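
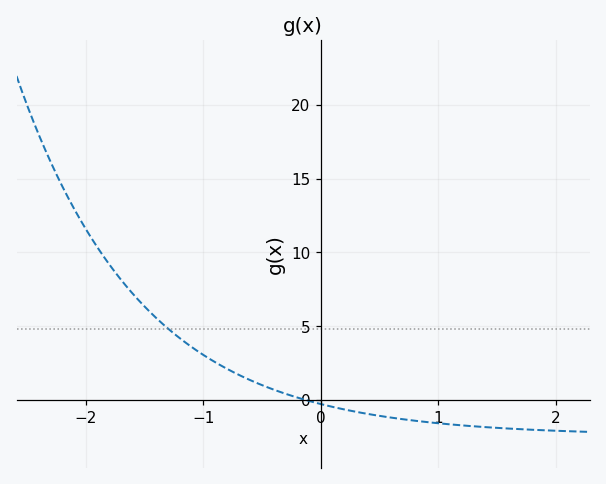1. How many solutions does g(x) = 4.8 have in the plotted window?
1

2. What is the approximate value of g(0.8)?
-1.39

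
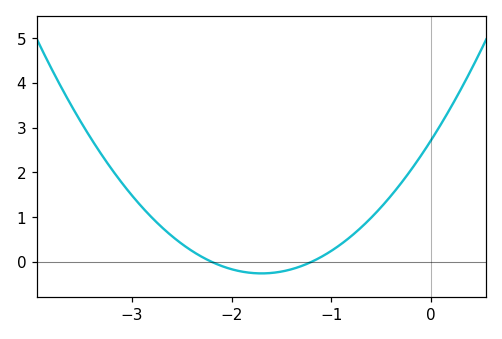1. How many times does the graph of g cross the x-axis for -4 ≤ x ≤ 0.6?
2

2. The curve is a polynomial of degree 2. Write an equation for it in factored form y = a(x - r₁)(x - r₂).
y = 1.03(x + 2.2)(x + 1.2)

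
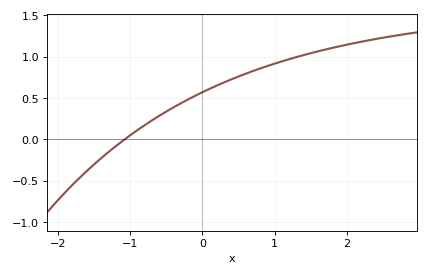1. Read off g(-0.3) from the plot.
0.435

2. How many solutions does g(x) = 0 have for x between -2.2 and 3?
1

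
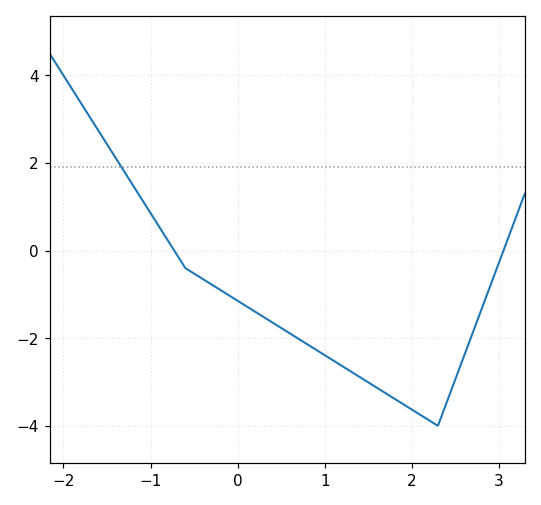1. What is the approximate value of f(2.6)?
-2.4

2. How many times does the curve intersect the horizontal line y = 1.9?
1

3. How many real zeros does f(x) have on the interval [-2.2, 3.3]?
2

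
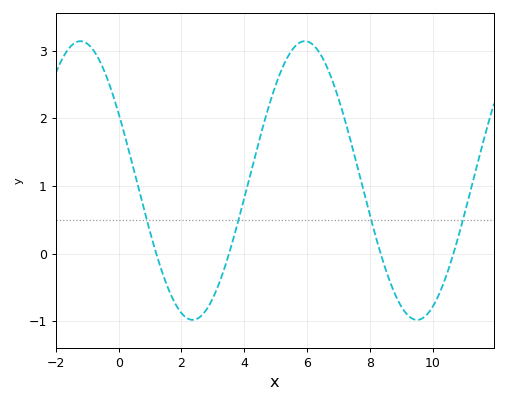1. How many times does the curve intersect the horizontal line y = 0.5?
4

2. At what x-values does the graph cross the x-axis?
1.2, 3.51, 8.34, 10.7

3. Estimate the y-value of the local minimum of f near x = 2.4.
-0.98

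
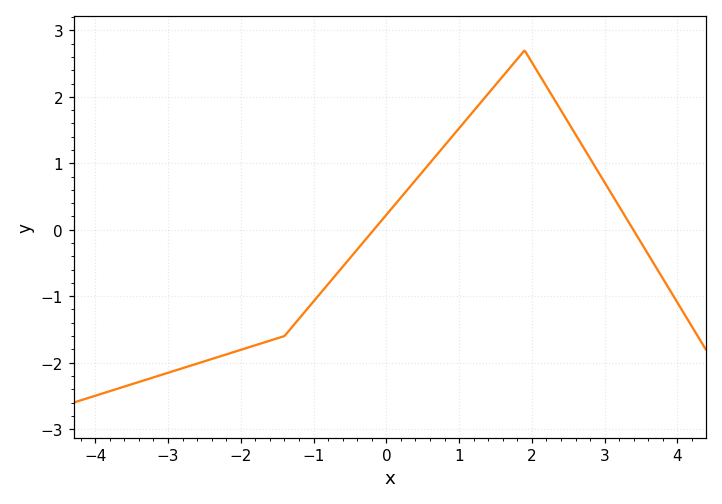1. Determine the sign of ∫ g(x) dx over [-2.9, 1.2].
negative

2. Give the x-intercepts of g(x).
-0.2, 3.4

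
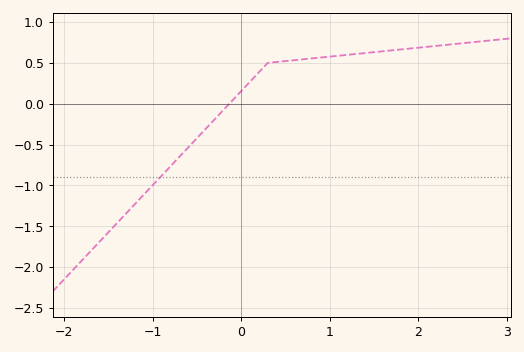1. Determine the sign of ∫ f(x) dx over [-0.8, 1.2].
positive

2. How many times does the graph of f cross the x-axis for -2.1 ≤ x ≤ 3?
1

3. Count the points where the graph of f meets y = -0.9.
1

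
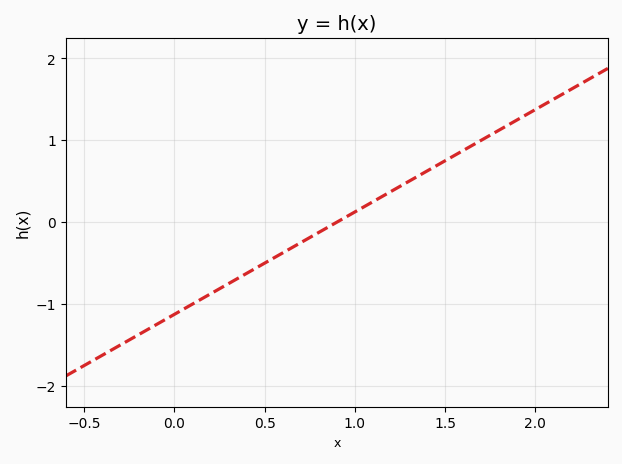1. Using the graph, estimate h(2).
1.38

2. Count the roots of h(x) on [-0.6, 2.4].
1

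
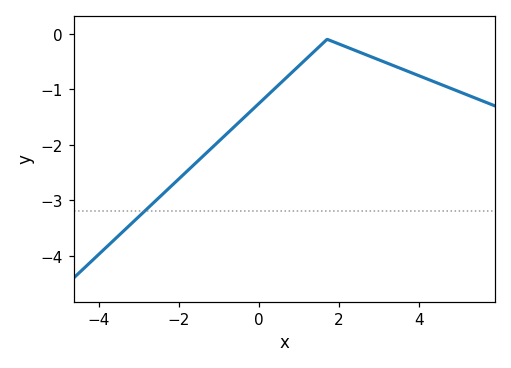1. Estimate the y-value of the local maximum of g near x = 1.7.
-0.1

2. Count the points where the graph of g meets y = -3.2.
1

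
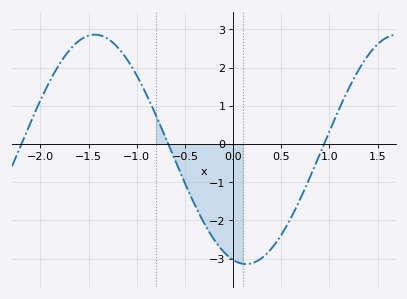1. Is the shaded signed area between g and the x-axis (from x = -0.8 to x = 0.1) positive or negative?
negative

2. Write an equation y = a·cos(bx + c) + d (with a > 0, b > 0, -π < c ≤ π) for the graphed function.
y = 3cos(2x + 2.9) - 0.14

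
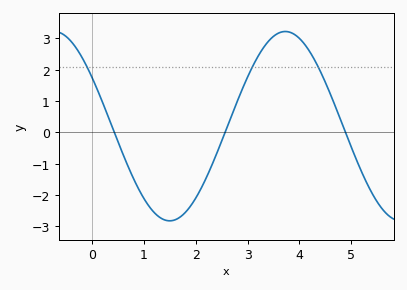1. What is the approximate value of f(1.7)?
-2.7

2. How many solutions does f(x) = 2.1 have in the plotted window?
3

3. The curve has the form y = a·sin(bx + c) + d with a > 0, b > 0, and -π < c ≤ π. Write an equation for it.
y = 3.02sin(1.4x + 2.6) + 0.2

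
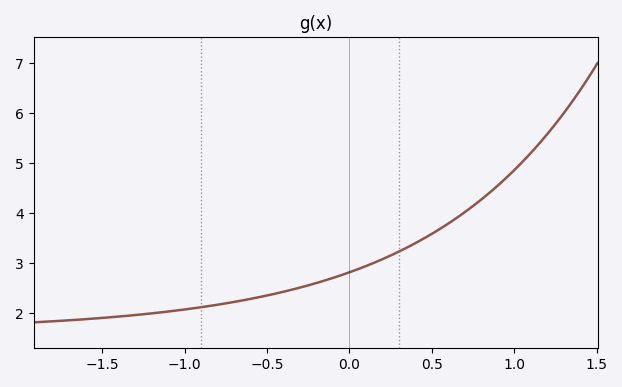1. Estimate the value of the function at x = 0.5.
3.59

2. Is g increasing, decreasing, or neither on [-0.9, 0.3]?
increasing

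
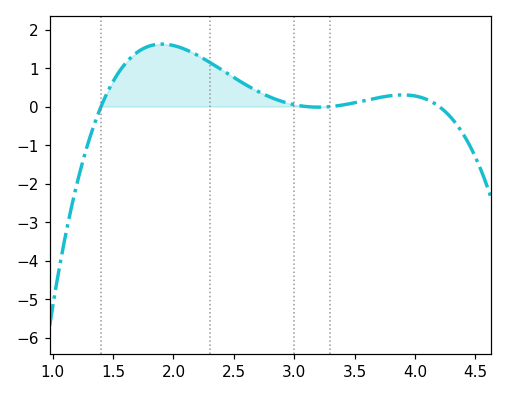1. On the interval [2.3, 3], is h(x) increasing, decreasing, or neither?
decreasing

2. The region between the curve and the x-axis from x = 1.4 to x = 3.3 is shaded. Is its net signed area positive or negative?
positive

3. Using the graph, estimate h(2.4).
0.953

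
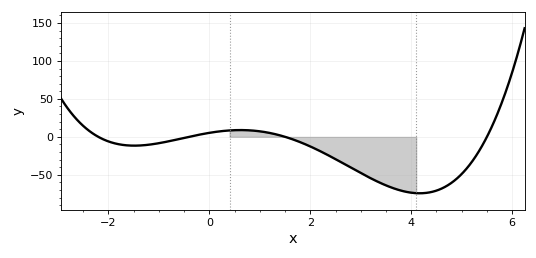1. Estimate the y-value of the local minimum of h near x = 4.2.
-74.4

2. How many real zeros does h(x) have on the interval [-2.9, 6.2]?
4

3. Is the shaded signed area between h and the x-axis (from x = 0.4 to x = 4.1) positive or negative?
negative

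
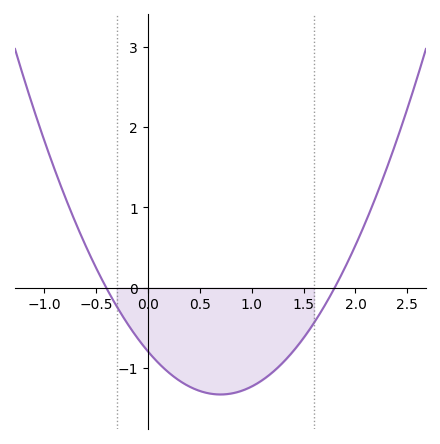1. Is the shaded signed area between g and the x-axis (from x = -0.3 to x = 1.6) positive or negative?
negative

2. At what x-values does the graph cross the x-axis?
-0.4, 1.8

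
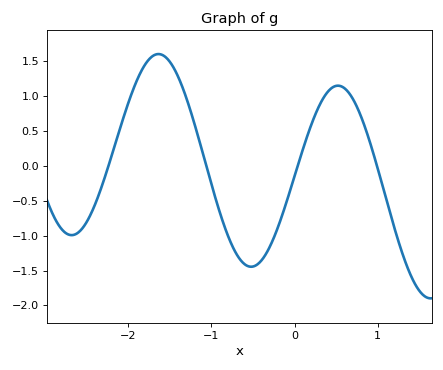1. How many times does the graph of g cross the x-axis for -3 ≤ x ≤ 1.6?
4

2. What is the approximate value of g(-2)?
0.903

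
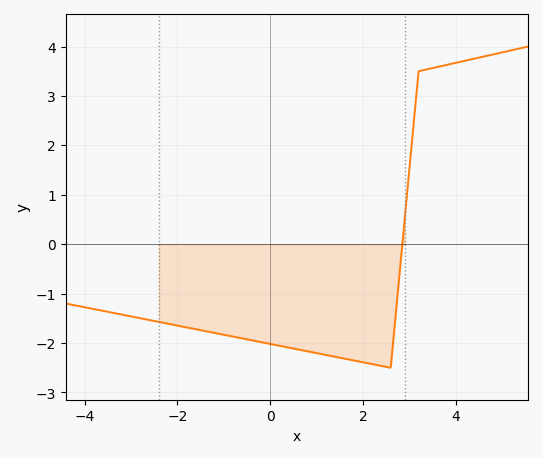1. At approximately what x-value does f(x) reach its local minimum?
2.6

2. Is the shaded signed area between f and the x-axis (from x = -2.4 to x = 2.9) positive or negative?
negative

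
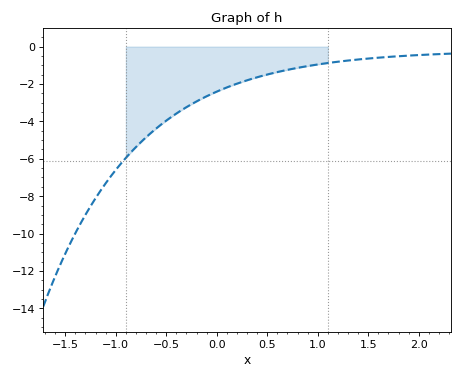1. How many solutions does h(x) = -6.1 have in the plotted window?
1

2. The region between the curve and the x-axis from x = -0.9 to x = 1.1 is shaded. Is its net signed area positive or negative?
negative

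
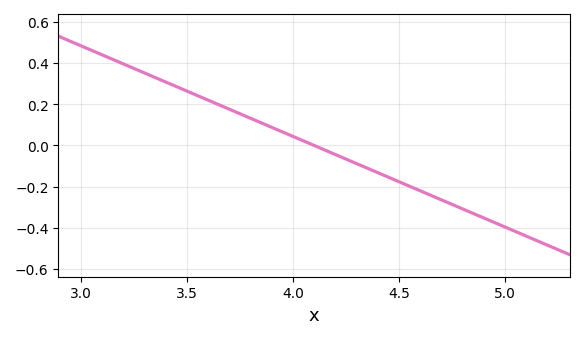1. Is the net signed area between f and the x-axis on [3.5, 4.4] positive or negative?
positive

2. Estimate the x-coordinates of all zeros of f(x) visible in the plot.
4.1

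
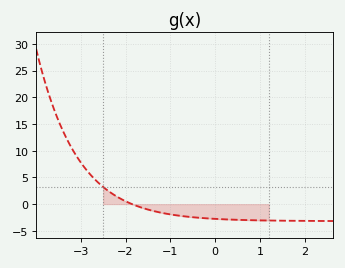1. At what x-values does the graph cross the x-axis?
-1.9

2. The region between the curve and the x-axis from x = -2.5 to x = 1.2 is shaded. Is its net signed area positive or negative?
negative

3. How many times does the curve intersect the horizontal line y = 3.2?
1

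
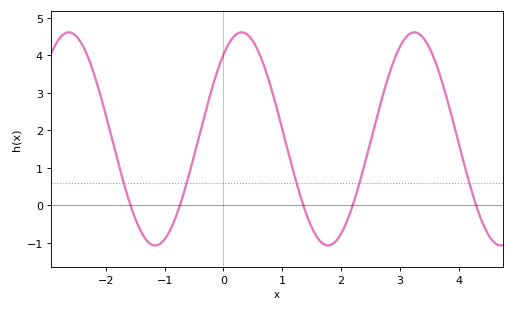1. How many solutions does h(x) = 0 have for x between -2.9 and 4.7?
5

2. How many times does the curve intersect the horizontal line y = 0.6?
5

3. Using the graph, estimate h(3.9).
2.24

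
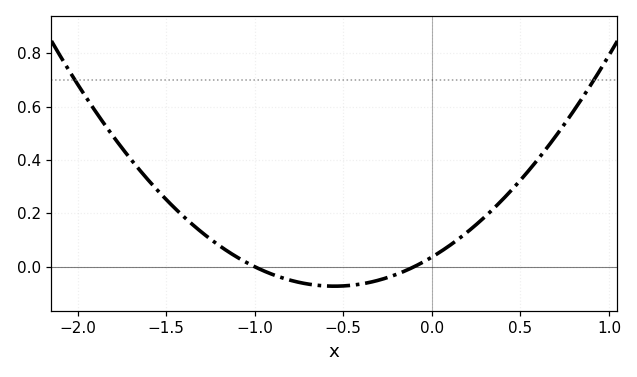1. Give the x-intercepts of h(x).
-1, -0.1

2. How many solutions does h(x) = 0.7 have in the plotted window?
2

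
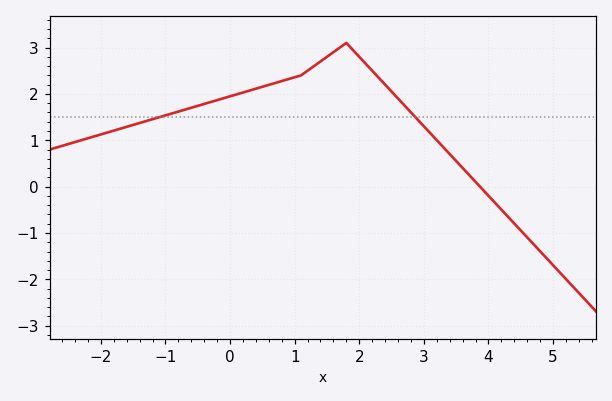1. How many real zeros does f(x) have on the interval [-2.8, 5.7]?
1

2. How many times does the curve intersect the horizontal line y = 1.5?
2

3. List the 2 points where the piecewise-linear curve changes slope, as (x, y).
(1.1, 2.4); (1.8, 3.1)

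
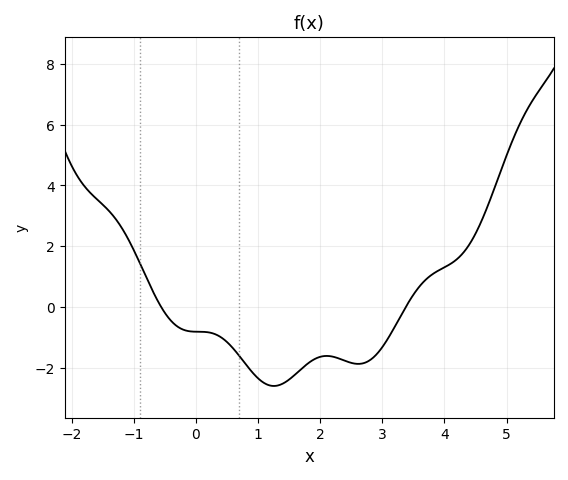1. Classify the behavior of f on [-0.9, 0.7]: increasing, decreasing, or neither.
decreasing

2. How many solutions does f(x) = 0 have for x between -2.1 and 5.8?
2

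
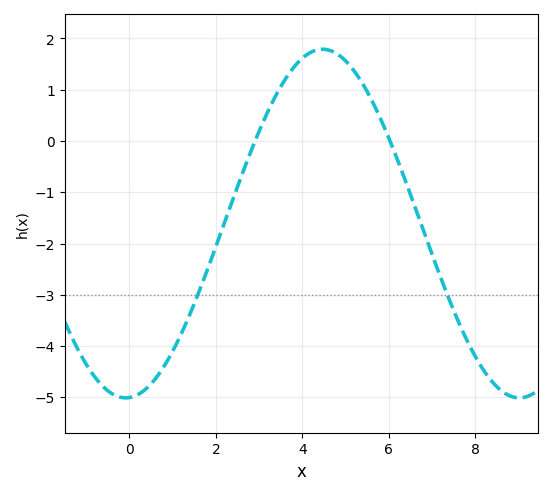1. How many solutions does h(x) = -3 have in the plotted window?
2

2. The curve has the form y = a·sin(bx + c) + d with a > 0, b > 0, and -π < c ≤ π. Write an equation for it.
y = 3.4sin(0.69x - 1.51) - 1.61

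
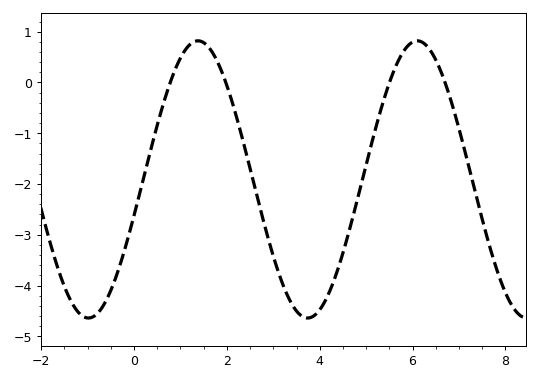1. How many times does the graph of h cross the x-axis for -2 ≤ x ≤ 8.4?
4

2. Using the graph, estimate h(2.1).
-0.346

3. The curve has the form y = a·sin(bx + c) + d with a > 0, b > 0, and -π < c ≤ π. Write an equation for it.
y = 2.73sin(1.33x - 0.262) - 1.91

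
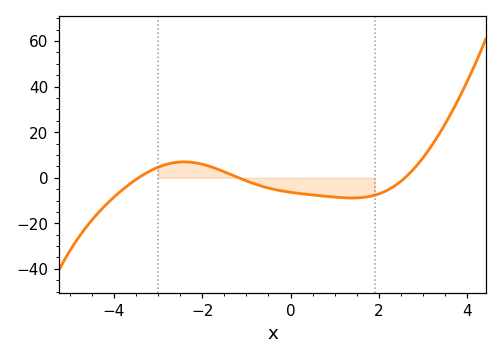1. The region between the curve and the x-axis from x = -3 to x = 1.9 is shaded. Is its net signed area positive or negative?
negative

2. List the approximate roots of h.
-3.4, -1.2, 2.6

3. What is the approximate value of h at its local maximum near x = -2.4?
6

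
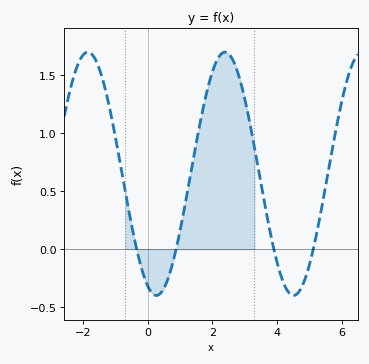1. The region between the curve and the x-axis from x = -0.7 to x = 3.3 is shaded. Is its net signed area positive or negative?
positive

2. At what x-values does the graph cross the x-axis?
-0.347, 0.874, 3.9, 5.12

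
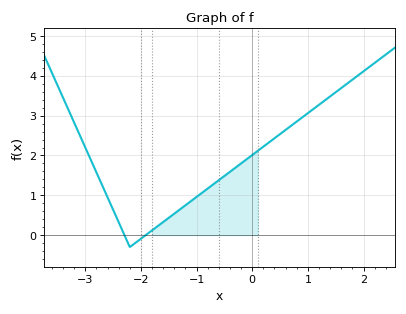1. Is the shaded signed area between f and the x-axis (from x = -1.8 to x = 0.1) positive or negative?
positive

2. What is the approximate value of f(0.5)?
2.54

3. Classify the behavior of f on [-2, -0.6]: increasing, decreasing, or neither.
increasing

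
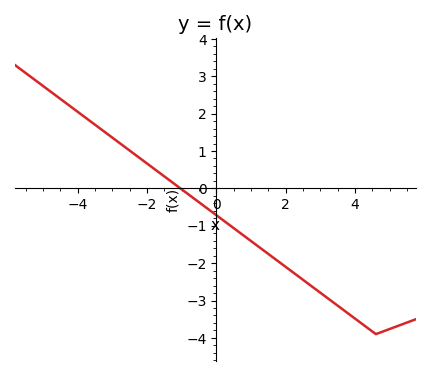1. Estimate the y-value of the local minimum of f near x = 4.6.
-3.9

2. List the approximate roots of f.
-1.04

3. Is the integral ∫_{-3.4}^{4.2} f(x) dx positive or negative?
negative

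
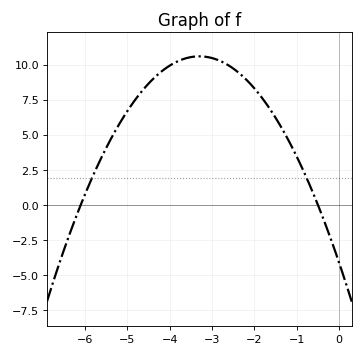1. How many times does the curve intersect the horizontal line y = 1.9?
2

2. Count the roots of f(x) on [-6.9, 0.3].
2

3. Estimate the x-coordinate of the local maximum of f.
-3.3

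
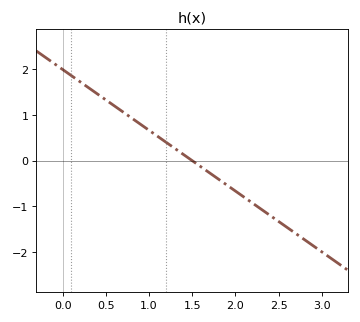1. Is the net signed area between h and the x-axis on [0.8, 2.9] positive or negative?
negative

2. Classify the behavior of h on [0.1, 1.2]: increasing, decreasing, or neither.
decreasing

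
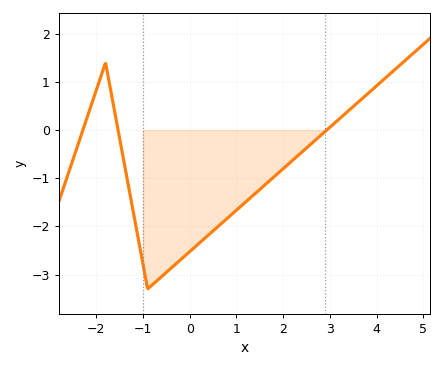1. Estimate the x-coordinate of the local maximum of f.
-1.8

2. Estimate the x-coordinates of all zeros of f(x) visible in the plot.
-2.2, -1.6, 3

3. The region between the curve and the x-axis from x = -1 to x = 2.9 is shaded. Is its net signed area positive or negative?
negative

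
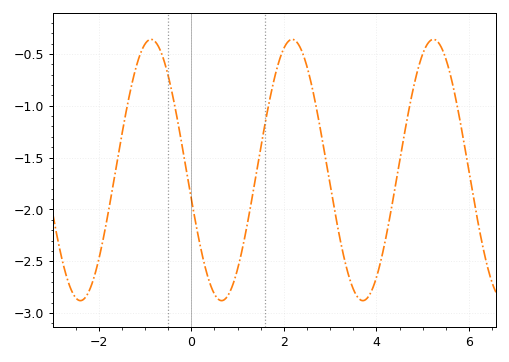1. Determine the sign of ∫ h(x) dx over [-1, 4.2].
negative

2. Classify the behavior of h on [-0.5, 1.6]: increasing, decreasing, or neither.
neither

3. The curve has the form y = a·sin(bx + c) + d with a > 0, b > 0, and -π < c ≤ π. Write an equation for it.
y = 1.26sin(2.06x - 2.92) - 1.62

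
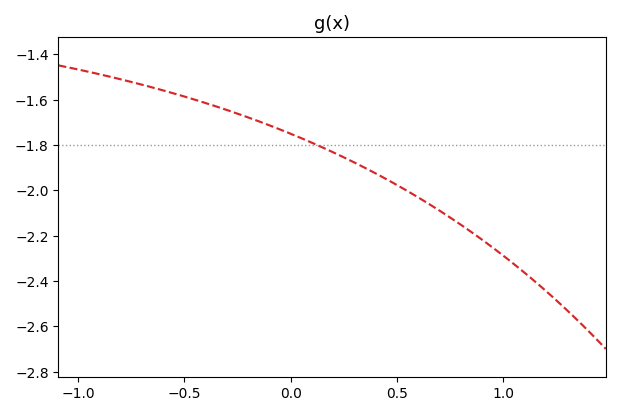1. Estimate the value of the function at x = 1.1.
-2.36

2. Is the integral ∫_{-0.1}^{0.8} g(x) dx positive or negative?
negative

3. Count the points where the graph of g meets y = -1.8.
1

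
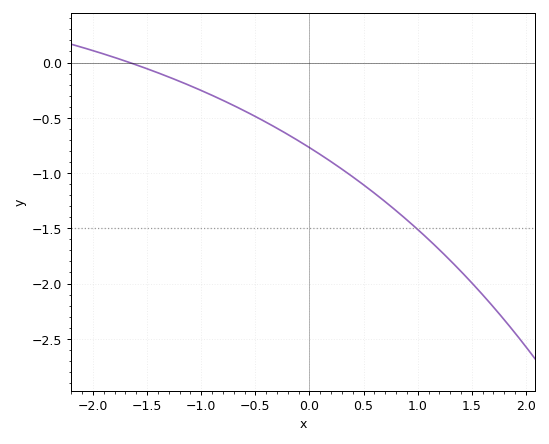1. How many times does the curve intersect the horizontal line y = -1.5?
1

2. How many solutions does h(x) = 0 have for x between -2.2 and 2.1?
1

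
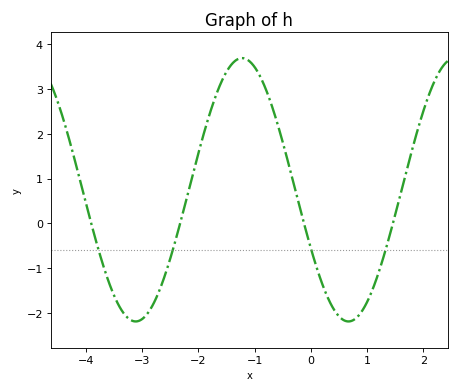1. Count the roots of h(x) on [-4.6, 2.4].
4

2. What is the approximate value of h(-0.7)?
2.64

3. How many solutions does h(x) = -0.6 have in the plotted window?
4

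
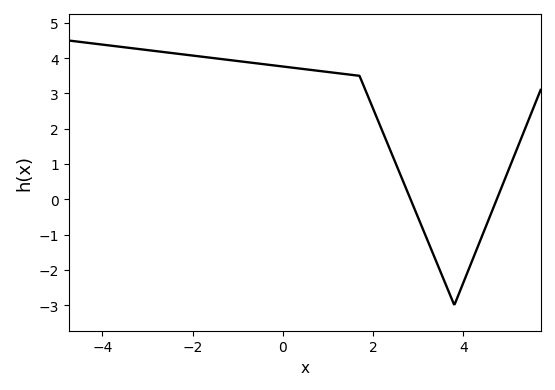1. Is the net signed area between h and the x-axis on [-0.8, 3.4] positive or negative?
positive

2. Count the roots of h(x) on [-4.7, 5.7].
2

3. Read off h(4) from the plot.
-2.36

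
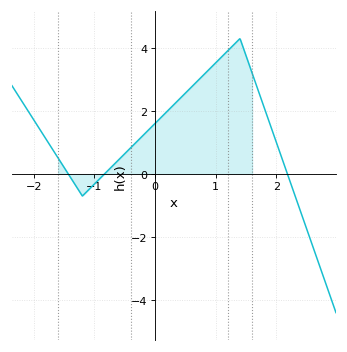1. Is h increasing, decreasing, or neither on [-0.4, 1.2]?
increasing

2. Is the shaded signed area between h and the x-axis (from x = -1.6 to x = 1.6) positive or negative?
positive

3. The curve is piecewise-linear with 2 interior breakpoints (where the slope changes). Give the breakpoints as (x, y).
(-1.2, -0.7); (1.4, 4.3)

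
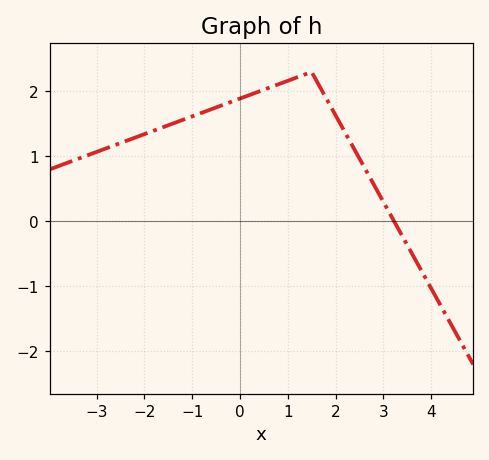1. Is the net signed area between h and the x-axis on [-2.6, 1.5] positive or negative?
positive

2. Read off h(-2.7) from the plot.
1.15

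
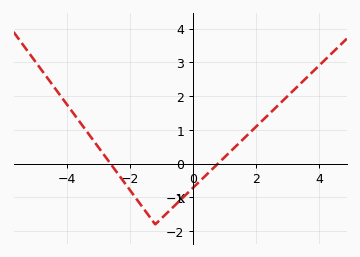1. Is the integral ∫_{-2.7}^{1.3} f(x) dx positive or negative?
negative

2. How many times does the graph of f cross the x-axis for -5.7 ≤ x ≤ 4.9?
2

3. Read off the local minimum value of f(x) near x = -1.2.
-1.8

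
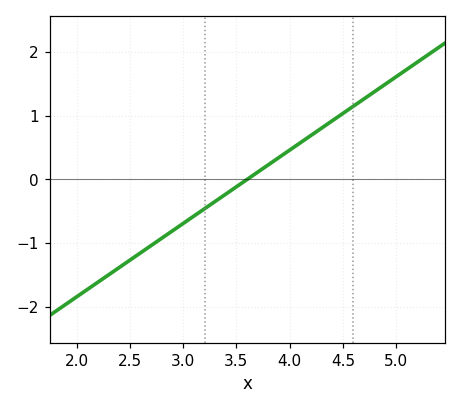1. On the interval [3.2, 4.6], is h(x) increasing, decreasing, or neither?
increasing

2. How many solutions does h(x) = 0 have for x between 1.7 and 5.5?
1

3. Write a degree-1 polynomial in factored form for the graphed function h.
y = 1.15(x - 3.6)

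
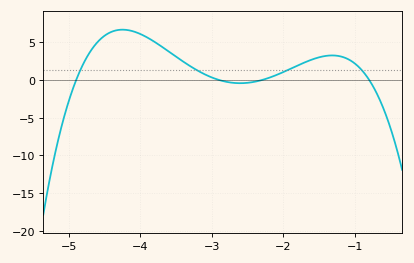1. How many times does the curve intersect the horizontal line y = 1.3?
4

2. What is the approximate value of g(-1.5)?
3.01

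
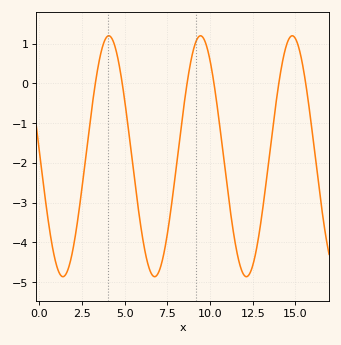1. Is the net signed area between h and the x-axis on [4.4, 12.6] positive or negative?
negative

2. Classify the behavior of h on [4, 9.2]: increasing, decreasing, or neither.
neither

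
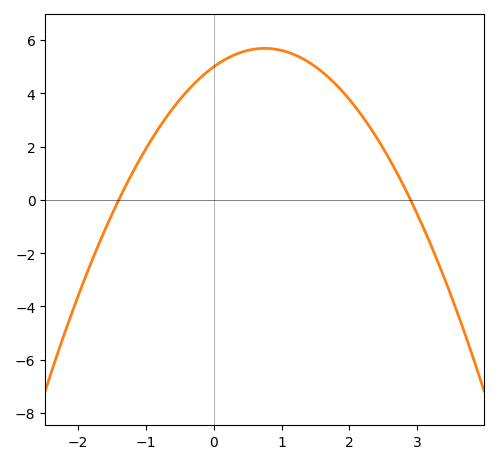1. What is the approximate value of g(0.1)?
5.2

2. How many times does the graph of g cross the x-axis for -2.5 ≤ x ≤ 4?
2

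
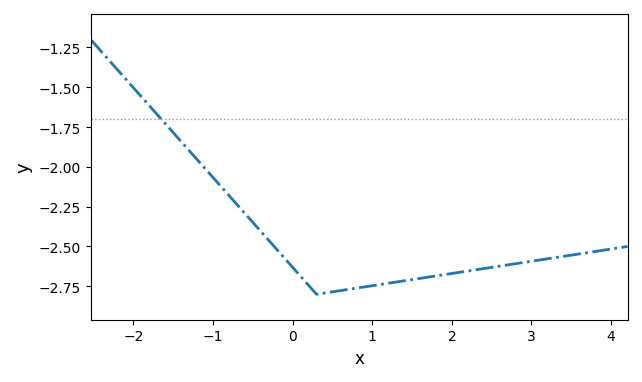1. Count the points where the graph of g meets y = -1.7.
1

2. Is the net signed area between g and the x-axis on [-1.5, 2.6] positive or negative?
negative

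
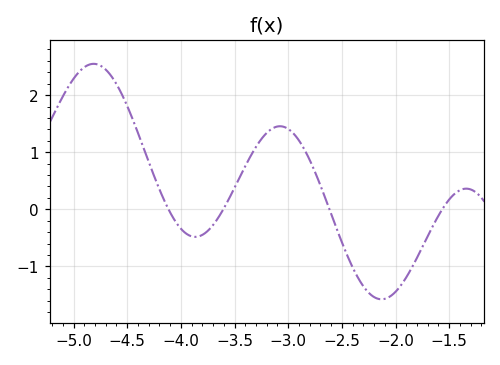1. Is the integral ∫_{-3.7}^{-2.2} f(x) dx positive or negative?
positive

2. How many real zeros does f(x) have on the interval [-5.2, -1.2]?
4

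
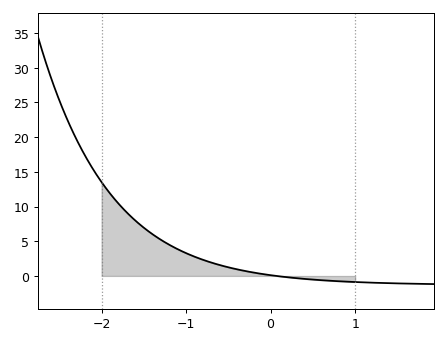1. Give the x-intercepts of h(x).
0.068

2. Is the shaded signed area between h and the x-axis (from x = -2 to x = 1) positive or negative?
positive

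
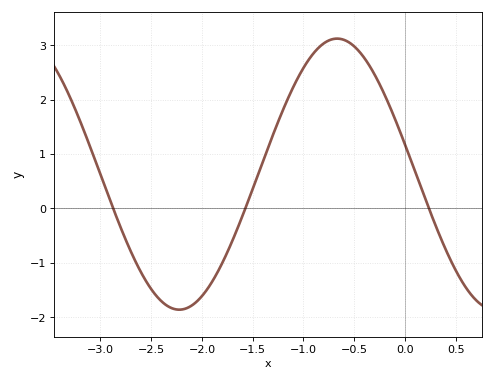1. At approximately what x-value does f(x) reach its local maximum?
-0.7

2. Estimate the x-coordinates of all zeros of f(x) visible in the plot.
-2.9, -1.6, 0.2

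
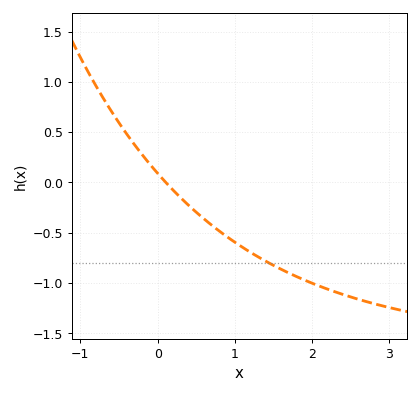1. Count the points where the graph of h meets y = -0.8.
1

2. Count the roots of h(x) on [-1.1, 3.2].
1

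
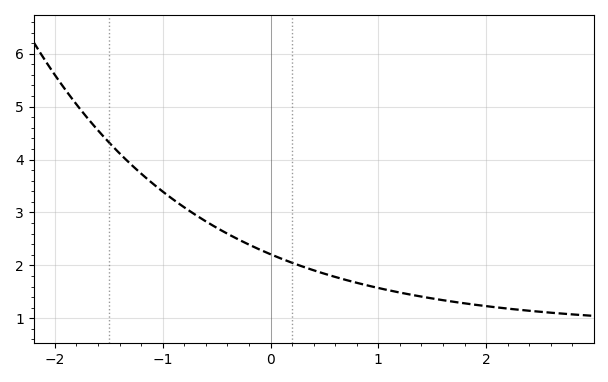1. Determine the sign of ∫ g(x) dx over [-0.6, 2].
positive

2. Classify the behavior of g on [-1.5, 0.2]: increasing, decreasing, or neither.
decreasing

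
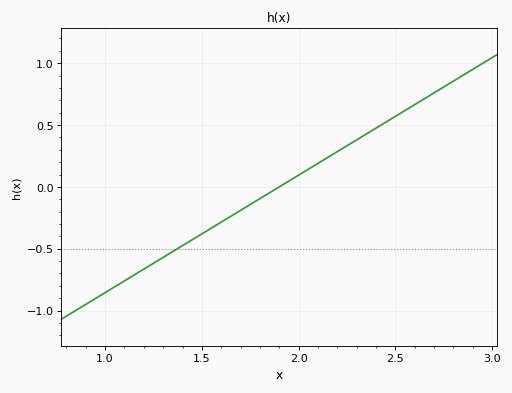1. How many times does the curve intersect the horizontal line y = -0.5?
1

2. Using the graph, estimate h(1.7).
-0.19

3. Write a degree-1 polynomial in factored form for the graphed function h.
y = 0.95(x - 1.9)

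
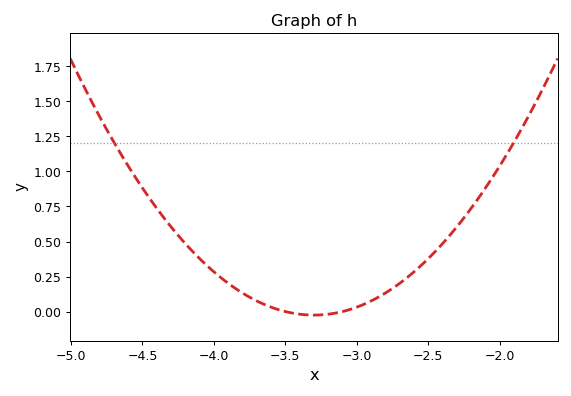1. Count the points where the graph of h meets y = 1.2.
2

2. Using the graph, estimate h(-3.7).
0.076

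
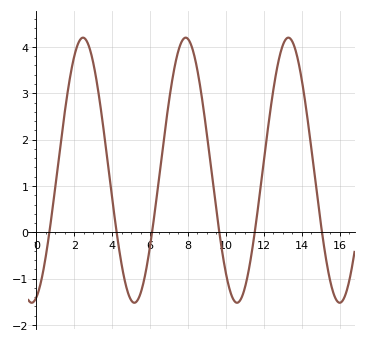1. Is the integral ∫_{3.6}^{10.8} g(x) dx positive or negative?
positive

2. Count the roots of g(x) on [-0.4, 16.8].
6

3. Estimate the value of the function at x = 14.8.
0.854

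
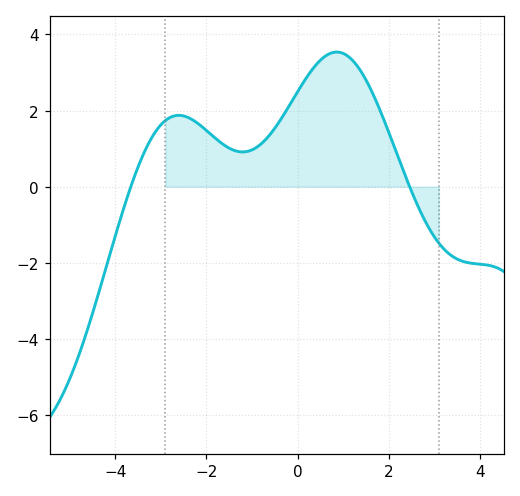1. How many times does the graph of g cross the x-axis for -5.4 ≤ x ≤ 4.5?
2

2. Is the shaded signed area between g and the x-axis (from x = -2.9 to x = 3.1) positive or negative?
positive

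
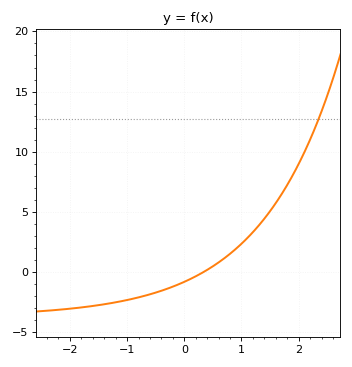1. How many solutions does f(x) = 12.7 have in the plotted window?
1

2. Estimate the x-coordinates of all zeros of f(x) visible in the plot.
0.3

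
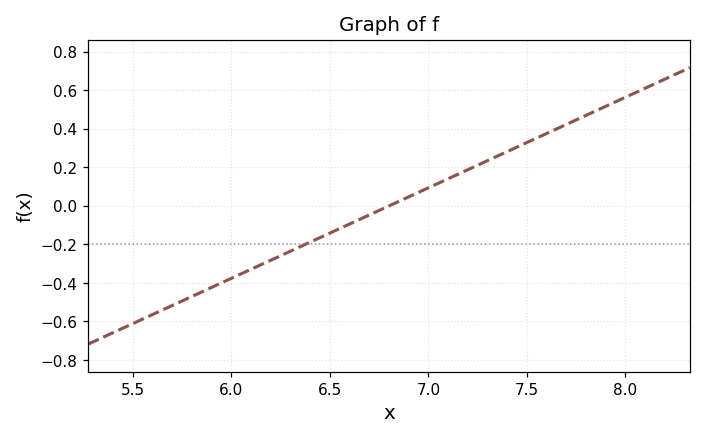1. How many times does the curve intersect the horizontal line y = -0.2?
1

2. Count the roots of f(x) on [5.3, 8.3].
1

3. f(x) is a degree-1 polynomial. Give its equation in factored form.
y = 0.47(x - 6.8)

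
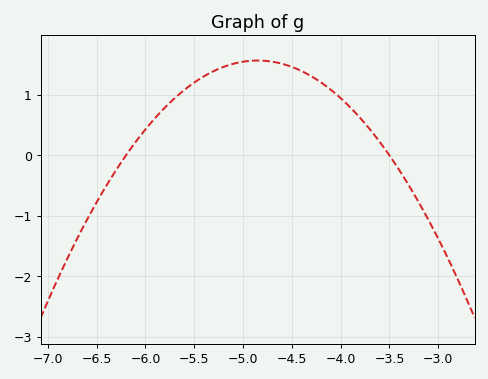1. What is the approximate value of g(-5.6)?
1.1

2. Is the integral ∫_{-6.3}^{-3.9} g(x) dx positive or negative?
positive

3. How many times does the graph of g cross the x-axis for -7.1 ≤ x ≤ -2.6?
2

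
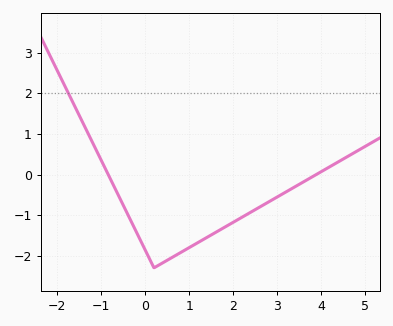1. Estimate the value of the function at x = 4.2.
0.196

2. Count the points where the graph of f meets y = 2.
1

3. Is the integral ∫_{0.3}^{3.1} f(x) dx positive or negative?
negative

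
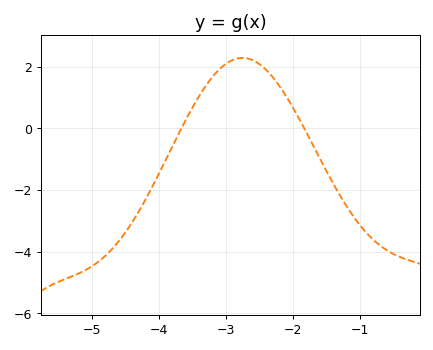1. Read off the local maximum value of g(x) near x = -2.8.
2.29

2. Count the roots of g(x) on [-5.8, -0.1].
2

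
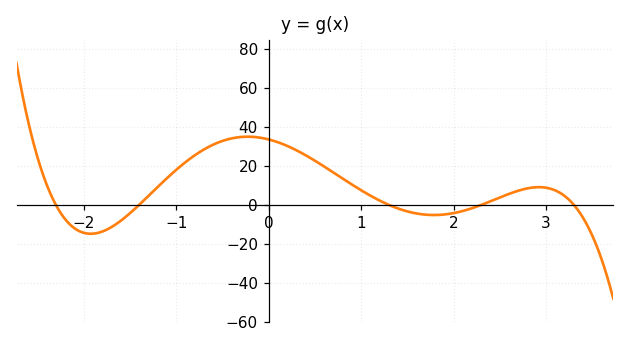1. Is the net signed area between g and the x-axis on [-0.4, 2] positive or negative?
positive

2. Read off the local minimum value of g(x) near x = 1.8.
-5.22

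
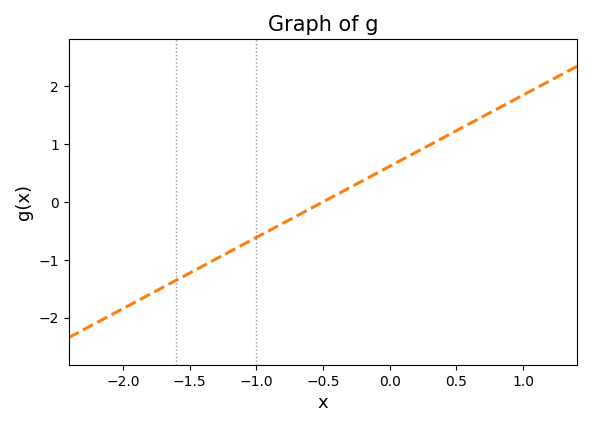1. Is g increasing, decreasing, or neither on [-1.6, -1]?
increasing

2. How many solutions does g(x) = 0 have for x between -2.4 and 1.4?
1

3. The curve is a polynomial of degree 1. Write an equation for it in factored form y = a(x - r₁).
y = 1.23(x + 0.5)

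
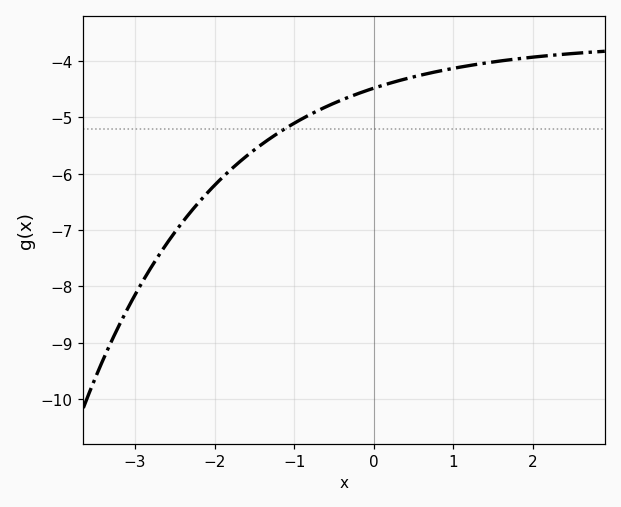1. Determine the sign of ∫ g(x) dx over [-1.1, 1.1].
negative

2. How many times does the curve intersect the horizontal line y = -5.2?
1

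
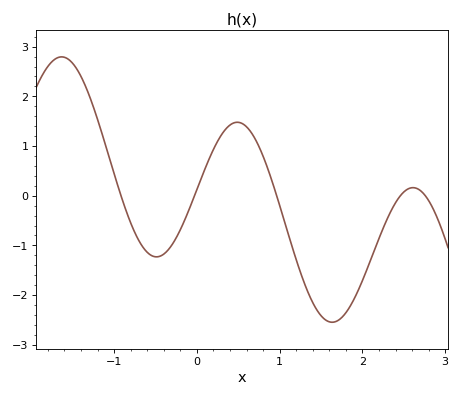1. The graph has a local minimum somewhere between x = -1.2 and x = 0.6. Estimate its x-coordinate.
-0.5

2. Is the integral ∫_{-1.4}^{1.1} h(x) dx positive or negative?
positive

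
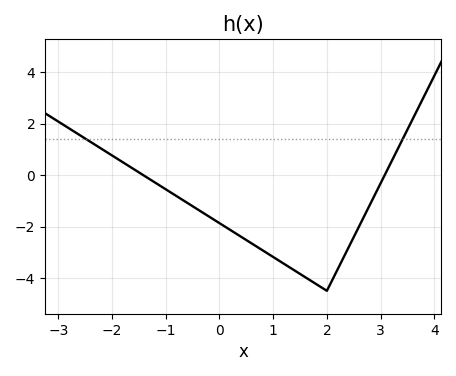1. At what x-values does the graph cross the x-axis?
-1.4, 3.1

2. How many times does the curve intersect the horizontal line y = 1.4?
2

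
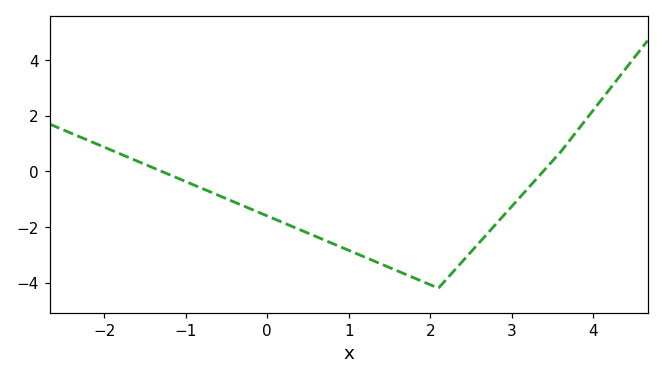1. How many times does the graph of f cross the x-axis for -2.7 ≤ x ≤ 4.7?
2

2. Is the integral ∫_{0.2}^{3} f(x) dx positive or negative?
negative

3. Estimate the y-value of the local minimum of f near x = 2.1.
-4.2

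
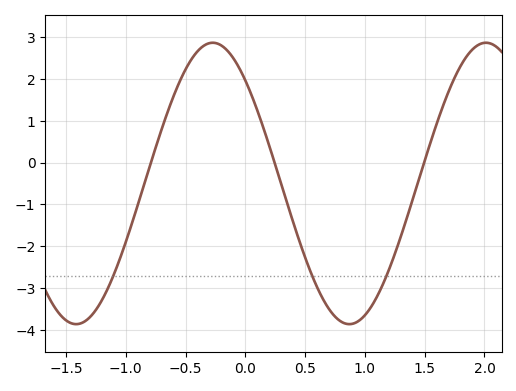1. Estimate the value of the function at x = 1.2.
-2.57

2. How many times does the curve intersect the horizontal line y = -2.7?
3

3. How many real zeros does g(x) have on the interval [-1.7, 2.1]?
3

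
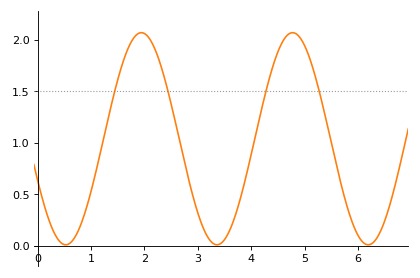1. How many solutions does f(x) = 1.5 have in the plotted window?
4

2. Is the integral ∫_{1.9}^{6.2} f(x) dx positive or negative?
positive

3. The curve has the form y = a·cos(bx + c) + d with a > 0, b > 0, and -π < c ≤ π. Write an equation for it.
y = 1.03cos(2.22x + 1.97) + 1.04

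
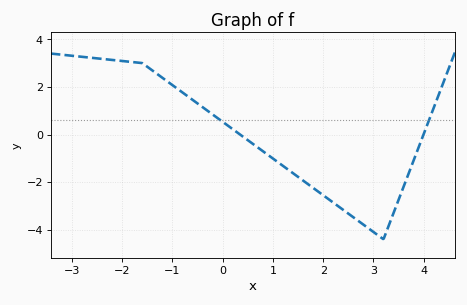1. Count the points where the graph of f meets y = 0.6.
2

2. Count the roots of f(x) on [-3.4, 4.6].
2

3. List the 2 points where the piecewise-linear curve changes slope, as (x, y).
(-1.6, 3); (3.2, -4.4)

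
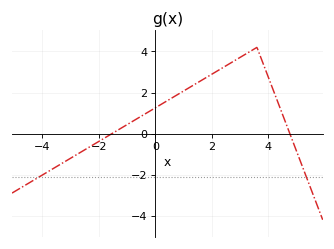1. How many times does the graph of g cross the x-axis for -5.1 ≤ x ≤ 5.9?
2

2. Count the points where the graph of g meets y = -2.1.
2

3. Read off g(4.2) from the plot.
2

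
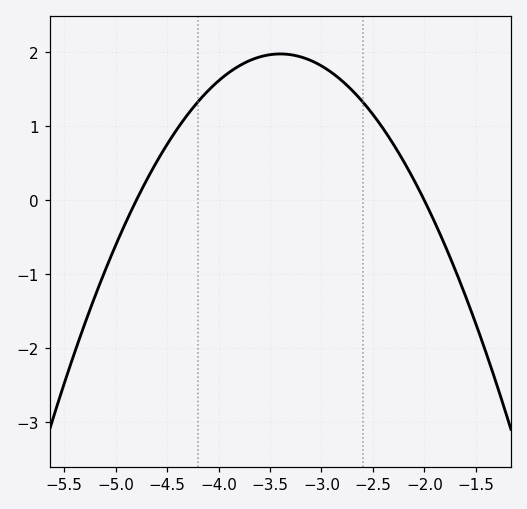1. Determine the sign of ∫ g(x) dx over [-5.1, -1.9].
positive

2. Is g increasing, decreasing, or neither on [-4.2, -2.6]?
neither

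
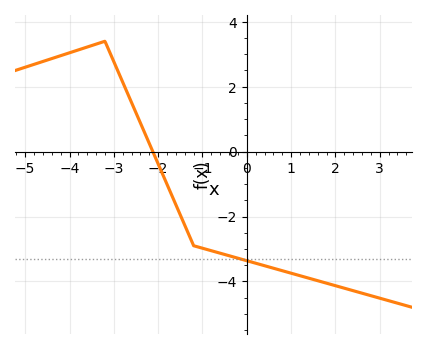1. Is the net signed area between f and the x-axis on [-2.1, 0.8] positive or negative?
negative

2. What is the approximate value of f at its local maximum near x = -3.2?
3.4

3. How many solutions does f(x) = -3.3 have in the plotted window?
1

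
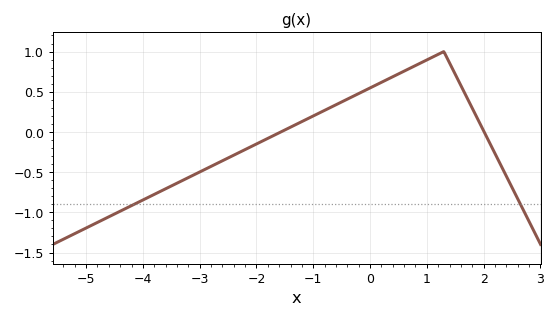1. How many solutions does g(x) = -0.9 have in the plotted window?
2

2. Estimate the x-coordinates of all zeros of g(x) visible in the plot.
-1.6, 2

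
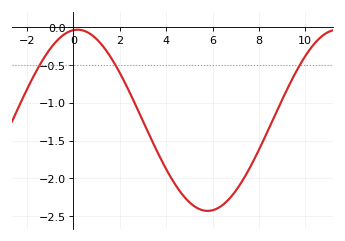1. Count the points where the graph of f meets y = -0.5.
3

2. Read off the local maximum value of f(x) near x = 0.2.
-0.03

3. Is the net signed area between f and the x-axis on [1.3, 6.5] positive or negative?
negative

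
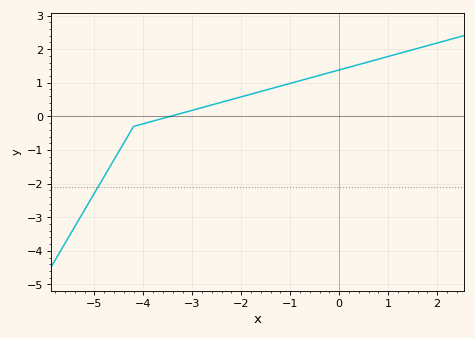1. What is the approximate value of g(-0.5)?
1.18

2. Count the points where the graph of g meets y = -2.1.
1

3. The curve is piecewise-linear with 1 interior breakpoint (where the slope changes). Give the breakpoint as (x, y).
(-4.2, -0.3)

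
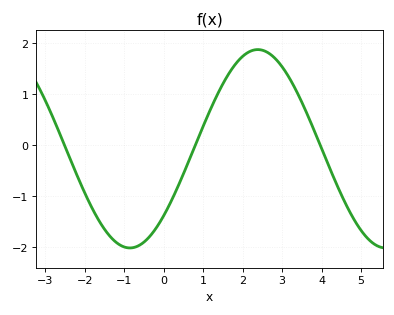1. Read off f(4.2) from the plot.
-0.4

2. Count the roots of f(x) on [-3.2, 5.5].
3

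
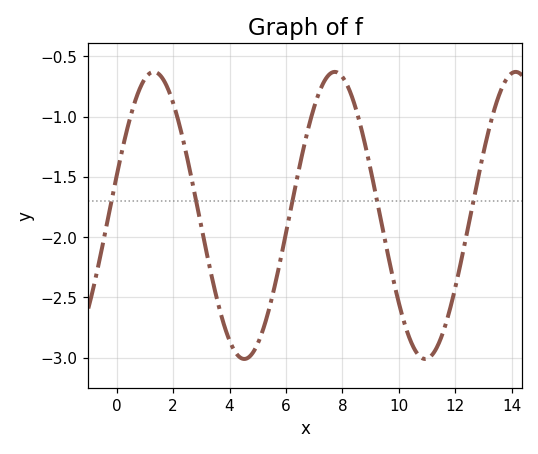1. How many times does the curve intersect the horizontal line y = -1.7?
5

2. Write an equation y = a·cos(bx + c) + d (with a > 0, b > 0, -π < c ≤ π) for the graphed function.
y = 1.19cos(0.98x - 1.3) - 1.82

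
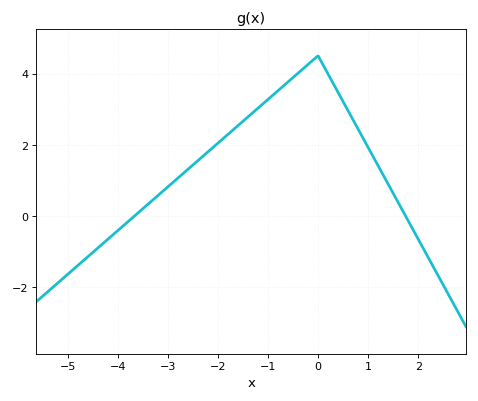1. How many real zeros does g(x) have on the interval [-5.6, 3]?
2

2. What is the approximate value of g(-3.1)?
0.698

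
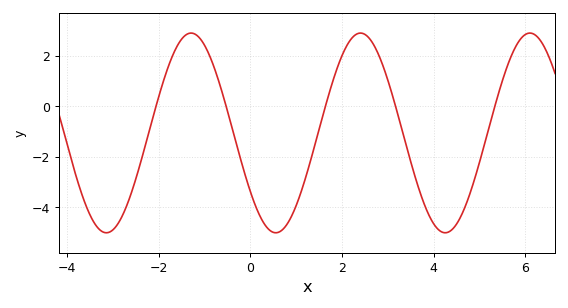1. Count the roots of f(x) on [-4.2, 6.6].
5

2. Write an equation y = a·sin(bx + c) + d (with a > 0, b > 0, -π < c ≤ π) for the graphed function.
y = 3.95sin(1.7x - 2.5) - 1.05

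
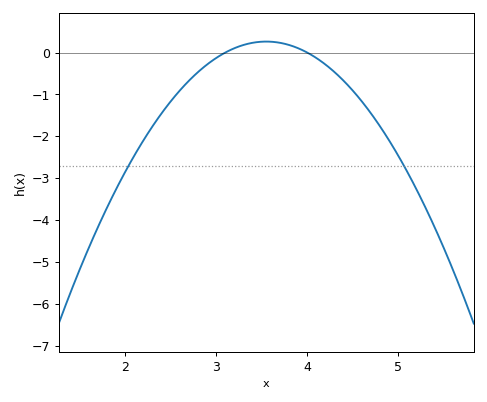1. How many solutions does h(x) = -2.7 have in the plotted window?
2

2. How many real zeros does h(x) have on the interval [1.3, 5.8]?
2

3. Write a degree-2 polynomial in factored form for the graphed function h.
y = -1.3(x - 3.1)(x - 4)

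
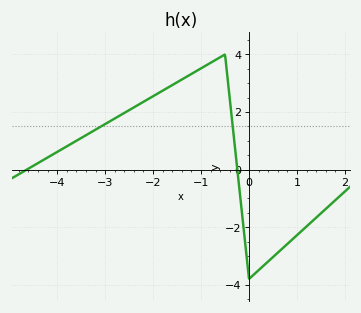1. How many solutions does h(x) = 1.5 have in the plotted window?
2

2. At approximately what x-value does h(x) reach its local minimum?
0.002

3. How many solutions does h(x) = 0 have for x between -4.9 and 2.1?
2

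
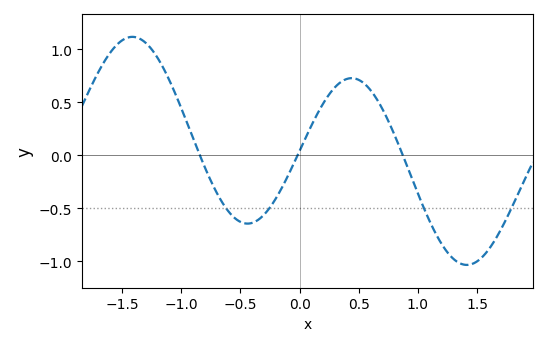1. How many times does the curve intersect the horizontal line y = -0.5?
4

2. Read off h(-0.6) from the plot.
-0.53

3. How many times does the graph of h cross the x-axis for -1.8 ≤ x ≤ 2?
3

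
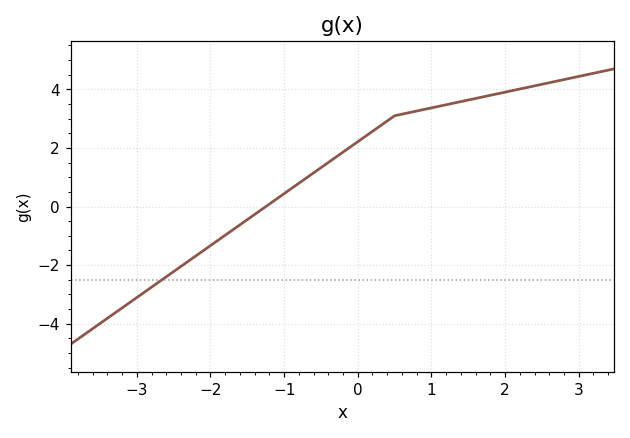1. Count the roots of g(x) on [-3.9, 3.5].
1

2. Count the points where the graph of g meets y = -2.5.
1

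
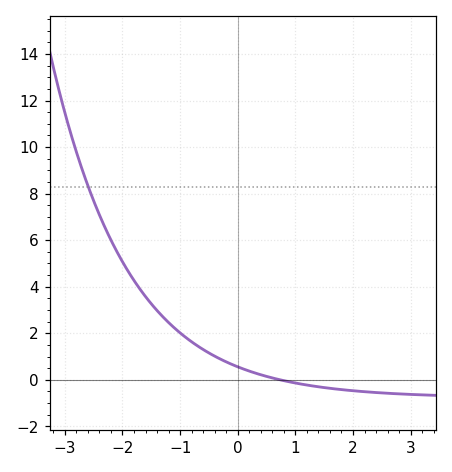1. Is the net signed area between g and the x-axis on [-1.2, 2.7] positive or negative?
positive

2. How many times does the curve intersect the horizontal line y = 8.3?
1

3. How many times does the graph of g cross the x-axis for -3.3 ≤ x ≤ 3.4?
1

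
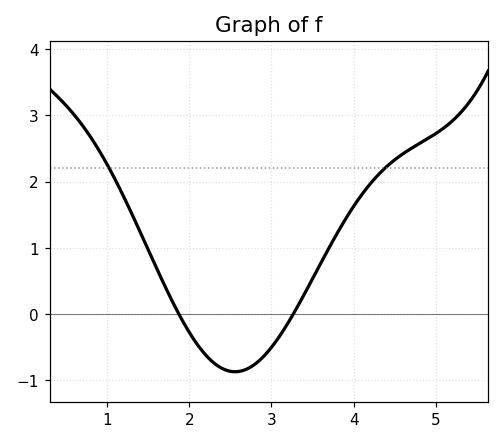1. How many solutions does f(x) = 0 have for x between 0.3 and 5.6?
2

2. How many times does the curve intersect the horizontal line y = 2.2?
2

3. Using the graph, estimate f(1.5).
1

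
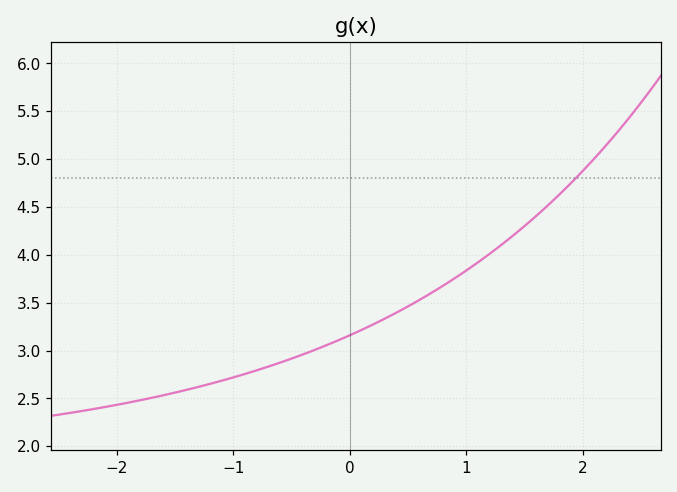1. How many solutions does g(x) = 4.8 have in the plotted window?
1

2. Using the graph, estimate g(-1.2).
2.65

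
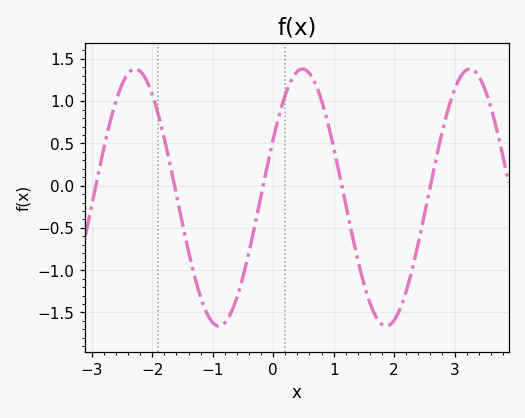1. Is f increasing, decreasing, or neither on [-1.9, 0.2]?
neither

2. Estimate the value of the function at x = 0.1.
0.85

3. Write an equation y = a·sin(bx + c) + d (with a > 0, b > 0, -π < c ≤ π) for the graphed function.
y = 1.52sin(2.3x + 0.47) - 0.14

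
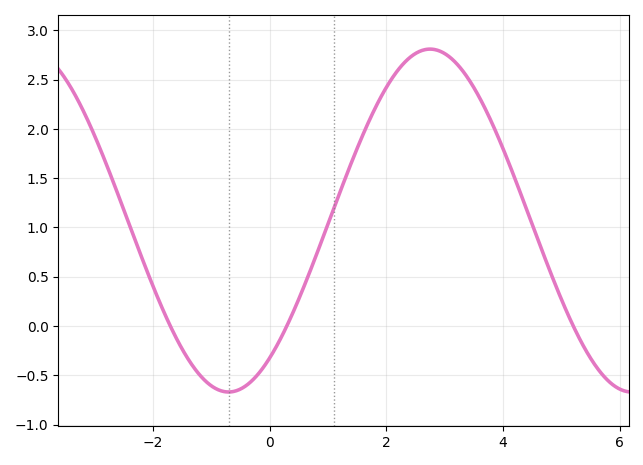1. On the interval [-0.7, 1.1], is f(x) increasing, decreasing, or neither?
increasing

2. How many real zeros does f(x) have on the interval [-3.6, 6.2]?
3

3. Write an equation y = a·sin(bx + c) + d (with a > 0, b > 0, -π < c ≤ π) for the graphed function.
y = 1.74sin(0.91x - 0.93) + 1.07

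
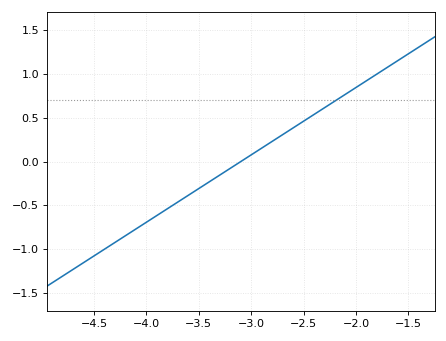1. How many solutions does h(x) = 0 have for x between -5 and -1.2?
1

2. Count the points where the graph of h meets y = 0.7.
1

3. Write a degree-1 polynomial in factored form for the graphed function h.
y = 0.77(x + 3.1)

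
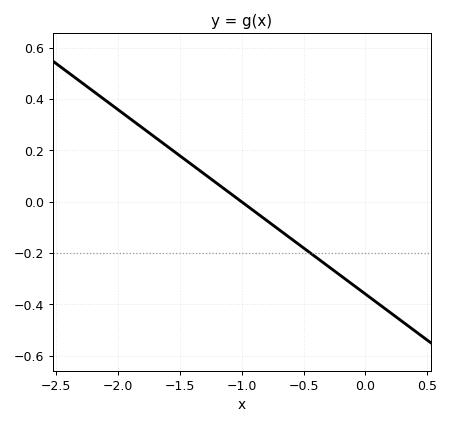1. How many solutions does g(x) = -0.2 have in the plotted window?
1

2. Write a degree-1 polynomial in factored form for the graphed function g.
y = -0.36(x + 1)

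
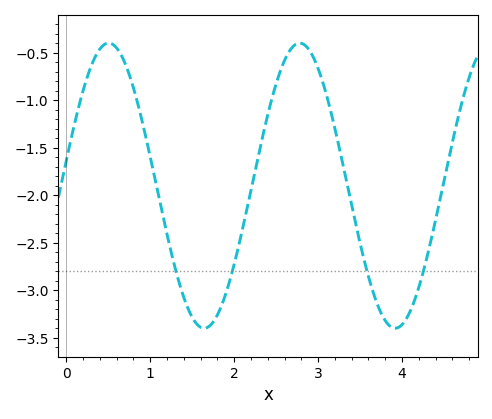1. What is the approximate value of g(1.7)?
-3.38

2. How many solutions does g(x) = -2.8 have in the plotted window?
4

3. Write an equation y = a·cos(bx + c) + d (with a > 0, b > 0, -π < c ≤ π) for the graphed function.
y = 1.5cos(2.76x - 1.39) - 1.9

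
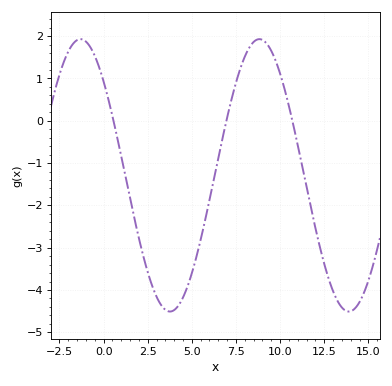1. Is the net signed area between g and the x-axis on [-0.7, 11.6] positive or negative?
negative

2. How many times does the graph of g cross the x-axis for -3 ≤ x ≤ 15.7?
3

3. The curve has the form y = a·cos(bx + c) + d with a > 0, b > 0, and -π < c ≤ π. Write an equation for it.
y = 3.22cos(0.62x + 0.81) - 1.29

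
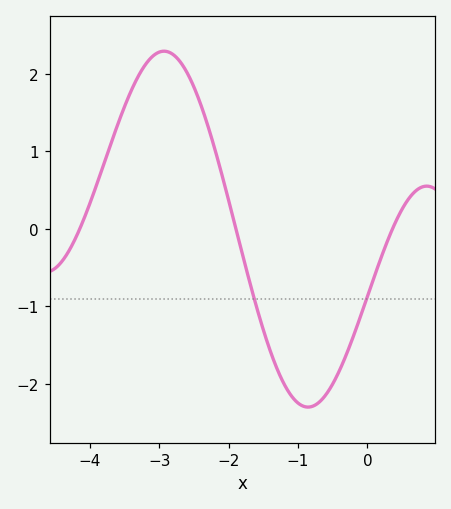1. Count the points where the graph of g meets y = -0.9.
2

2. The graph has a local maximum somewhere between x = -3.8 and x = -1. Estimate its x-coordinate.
-2.93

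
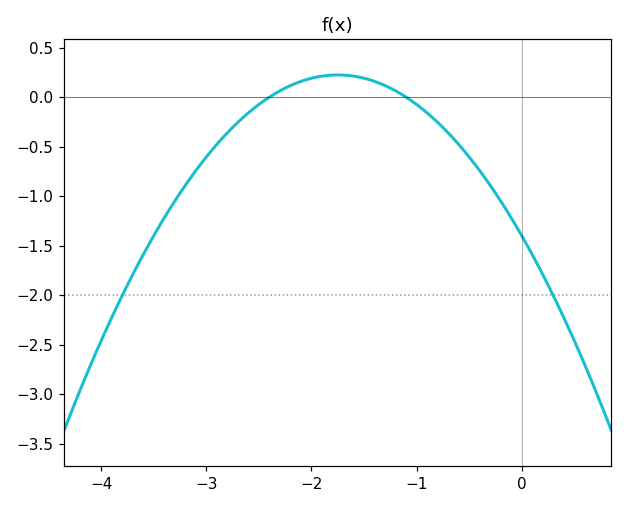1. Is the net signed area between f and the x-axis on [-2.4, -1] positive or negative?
positive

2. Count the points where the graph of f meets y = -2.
2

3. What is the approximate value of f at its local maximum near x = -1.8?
0.224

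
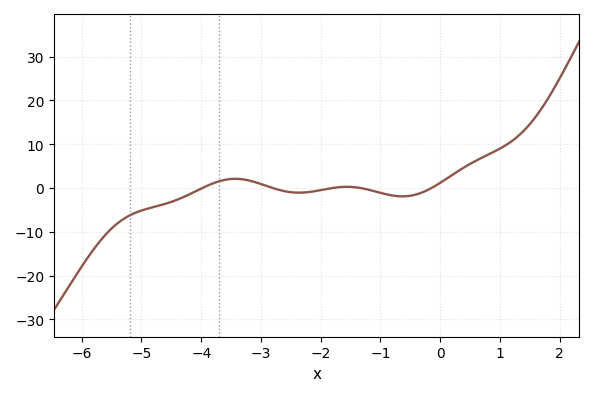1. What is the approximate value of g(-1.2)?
-0.395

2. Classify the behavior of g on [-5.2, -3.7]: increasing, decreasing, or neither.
increasing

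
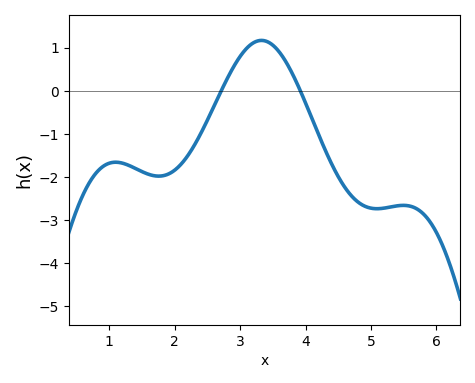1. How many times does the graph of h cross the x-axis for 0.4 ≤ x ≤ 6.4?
2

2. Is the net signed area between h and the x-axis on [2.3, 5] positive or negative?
negative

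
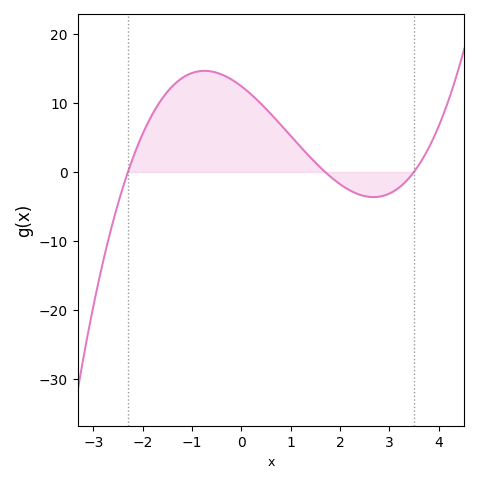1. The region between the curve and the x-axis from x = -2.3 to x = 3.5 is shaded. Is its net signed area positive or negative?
positive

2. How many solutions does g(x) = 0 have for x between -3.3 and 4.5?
3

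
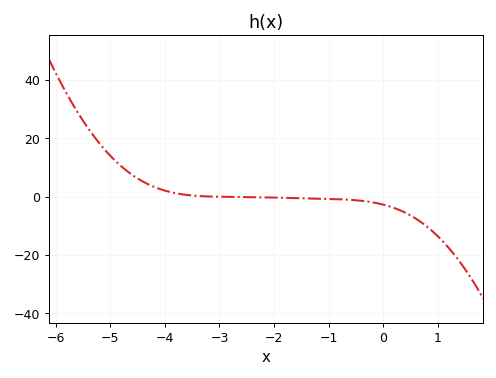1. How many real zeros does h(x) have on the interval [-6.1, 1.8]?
1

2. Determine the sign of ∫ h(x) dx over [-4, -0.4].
negative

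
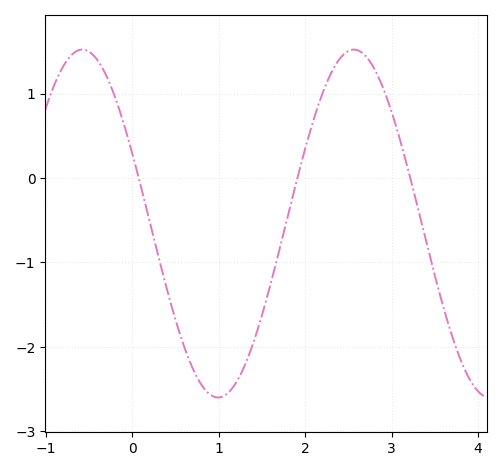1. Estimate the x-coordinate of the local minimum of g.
1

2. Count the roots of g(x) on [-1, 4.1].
3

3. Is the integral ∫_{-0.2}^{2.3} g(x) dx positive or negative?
negative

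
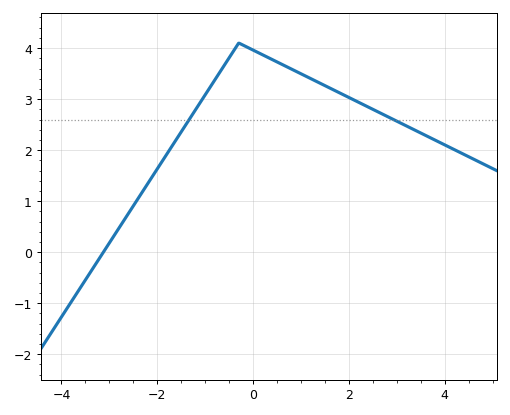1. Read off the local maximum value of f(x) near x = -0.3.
4.1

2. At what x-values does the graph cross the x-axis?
-3.2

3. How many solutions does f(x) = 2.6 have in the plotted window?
2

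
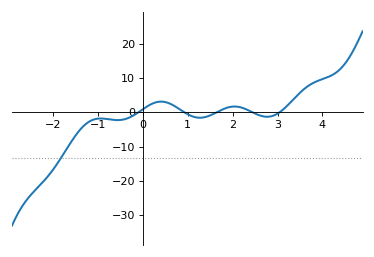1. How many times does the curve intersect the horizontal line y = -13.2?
1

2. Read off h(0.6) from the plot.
3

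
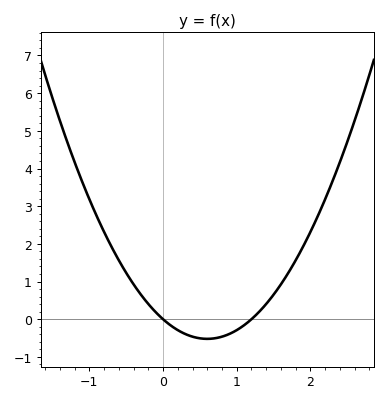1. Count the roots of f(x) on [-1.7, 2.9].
2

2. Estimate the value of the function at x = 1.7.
1.23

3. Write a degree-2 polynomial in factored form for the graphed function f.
y = 1.45(x - 0)(x - 1.2)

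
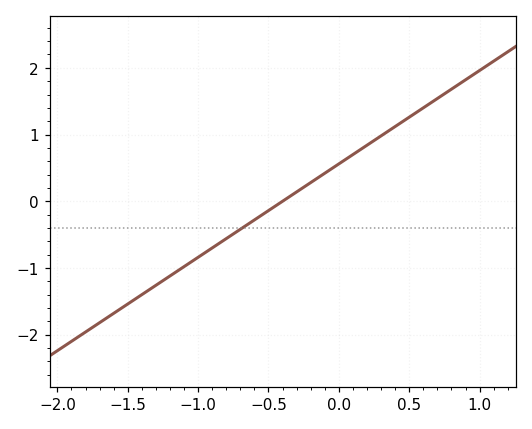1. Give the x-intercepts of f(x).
-0.4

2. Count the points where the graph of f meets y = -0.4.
1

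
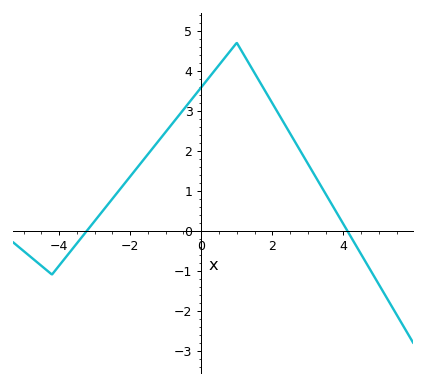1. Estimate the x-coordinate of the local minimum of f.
-4.2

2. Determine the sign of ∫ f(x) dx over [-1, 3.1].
positive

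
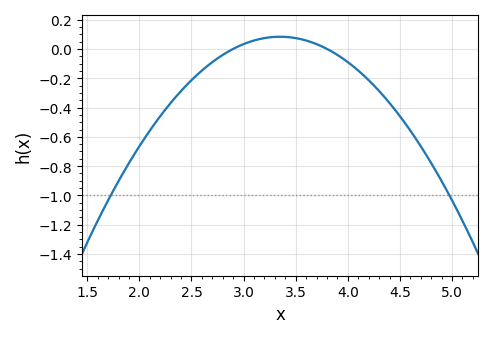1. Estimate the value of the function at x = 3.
0.033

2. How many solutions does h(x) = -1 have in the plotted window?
2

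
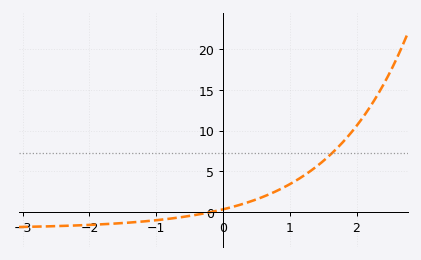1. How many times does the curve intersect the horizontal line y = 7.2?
1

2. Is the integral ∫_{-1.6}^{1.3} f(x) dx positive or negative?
positive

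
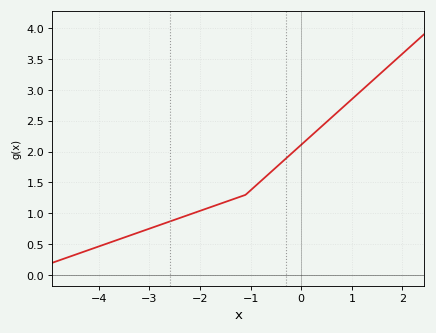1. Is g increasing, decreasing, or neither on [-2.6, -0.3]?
increasing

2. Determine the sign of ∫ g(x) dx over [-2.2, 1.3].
positive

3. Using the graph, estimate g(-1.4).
1.2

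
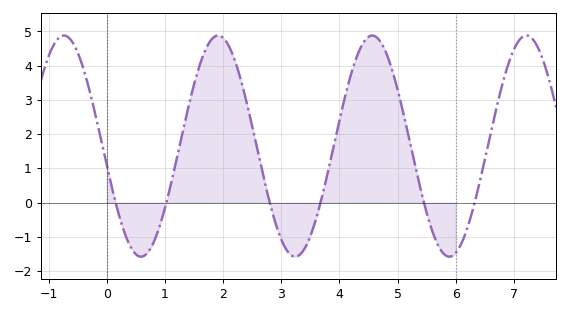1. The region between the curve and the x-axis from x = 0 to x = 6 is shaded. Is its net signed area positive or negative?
positive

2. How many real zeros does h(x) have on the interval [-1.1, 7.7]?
6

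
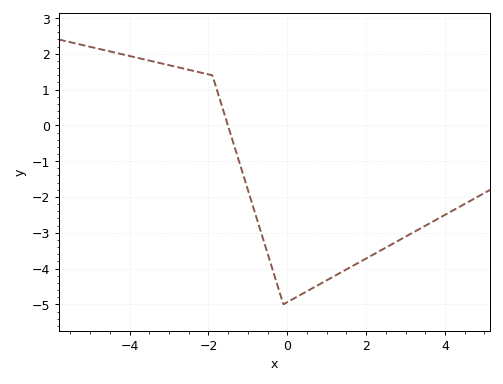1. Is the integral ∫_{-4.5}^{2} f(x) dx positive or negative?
negative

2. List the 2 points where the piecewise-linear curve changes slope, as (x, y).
(-1.9, 1.4); (-0.1, -5)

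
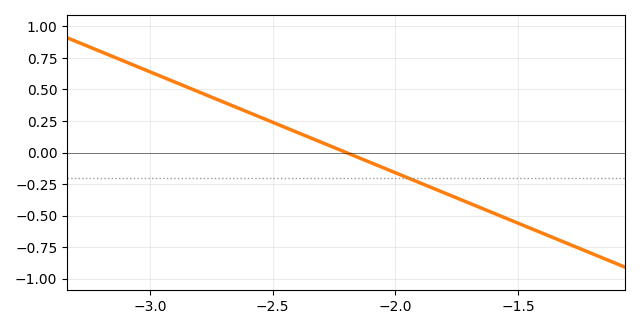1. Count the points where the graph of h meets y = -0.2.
1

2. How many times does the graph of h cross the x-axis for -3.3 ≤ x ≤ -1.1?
1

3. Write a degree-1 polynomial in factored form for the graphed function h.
y = -0.8(x + 2.2)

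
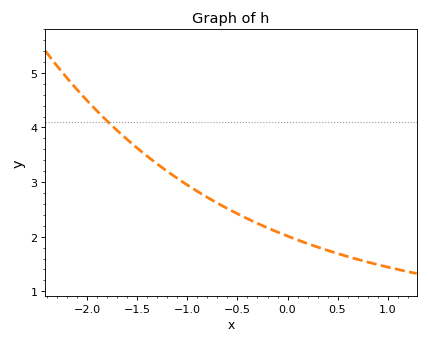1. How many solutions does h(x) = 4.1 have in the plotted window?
1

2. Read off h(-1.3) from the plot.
3.33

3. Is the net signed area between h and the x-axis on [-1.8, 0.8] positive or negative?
positive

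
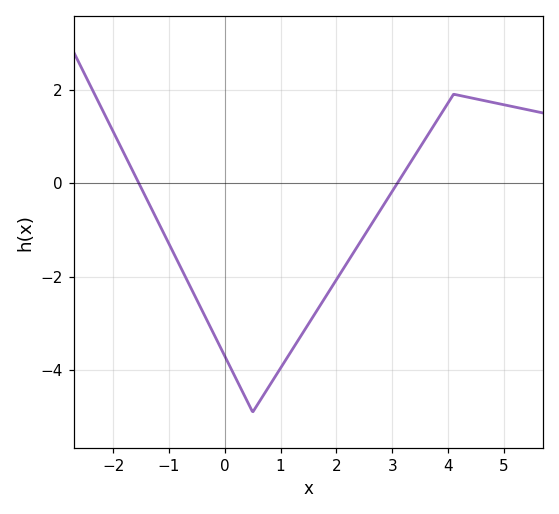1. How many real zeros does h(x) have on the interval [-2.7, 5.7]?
2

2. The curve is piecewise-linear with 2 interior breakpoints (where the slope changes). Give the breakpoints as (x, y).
(0.5, -4.9); (4.1, 1.9)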